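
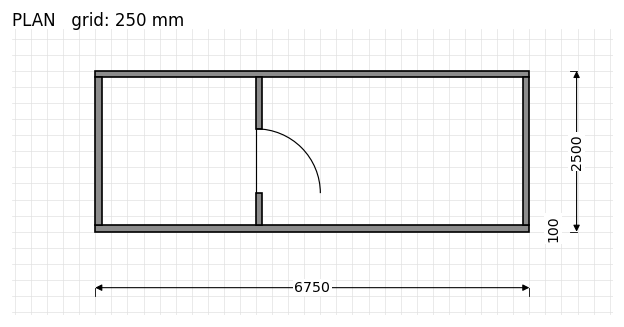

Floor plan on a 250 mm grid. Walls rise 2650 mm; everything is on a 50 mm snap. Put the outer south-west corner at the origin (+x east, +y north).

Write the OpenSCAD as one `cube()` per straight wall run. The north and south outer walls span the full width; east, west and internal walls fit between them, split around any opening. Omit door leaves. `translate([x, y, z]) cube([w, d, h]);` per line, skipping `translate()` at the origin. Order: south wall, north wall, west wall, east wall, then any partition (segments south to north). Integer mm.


cube([6750, 100, 2650]);
translate([0, 2400, 0]) cube([6750, 100, 2650]);
translate([0, 100, 0]) cube([100, 2300, 2650]);
translate([6650, 100, 0]) cube([100, 2300, 2650]);
translate([2500, 100, 0]) cube([100, 500, 2650]);
translate([2500, 1600, 0]) cube([100, 800, 2650]);


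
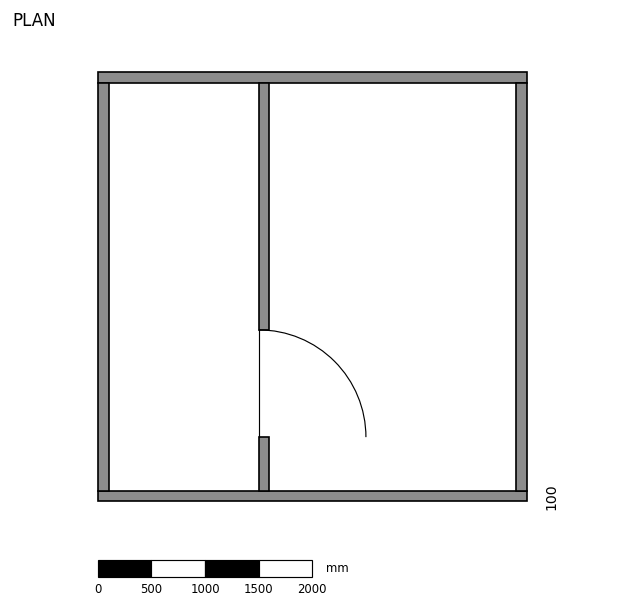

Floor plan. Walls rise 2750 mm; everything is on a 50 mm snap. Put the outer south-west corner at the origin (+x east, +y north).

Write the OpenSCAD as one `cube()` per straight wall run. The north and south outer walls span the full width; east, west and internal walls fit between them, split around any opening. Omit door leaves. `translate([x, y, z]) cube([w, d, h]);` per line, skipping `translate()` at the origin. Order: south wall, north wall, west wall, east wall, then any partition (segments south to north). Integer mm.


cube([4000, 100, 2750]);
translate([0, 3900, 0]) cube([4000, 100, 2750]);
translate([0, 100, 0]) cube([100, 3800, 2750]);
translate([3900, 100, 0]) cube([100, 3800, 2750]);
translate([1500, 100, 0]) cube([100, 500, 2750]);
translate([1500, 1600, 0]) cube([100, 2300, 2750]);


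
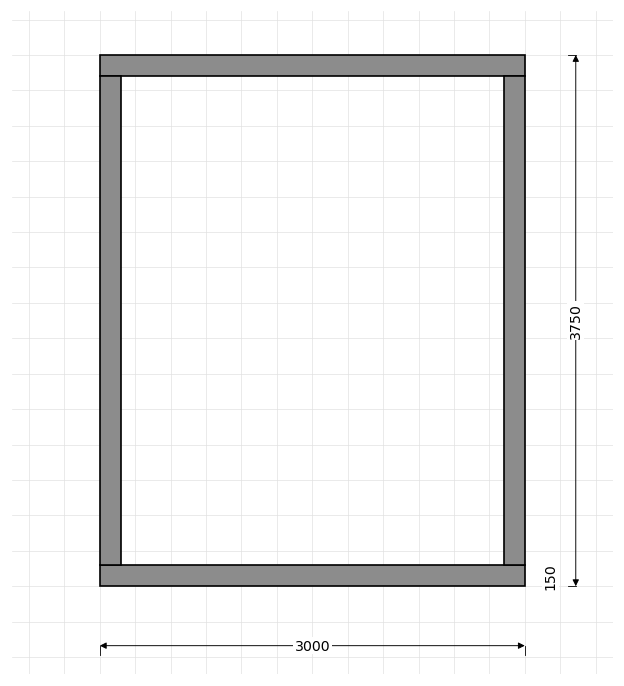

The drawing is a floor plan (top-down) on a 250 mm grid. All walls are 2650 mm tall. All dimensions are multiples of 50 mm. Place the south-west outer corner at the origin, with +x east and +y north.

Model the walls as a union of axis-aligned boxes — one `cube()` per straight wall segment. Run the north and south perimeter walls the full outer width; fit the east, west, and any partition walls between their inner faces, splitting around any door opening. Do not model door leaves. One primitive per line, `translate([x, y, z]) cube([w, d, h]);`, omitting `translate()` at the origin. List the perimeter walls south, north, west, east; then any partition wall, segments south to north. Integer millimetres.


cube([3000, 150, 2650]);
translate([0, 3600, 0]) cube([3000, 150, 2650]);
translate([0, 150, 0]) cube([150, 3450, 2650]);
translate([2850, 150, 0]) cube([150, 3450, 2650]);


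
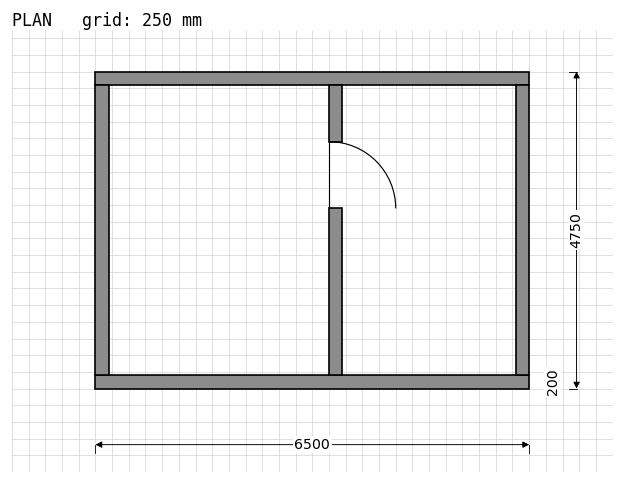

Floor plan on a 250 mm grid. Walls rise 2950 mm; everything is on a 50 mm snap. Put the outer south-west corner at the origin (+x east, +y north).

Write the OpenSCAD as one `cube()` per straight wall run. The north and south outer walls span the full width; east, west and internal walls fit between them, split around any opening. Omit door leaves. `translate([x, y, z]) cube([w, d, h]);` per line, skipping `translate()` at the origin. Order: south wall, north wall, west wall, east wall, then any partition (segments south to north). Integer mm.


cube([6500, 200, 2950]);
translate([0, 4550, 0]) cube([6500, 200, 2950]);
translate([0, 200, 0]) cube([200, 4350, 2950]);
translate([6300, 200, 0]) cube([200, 4350, 2950]);
translate([3500, 200, 0]) cube([200, 2500, 2950]);
translate([3500, 3700, 0]) cube([200, 850, 2950]);


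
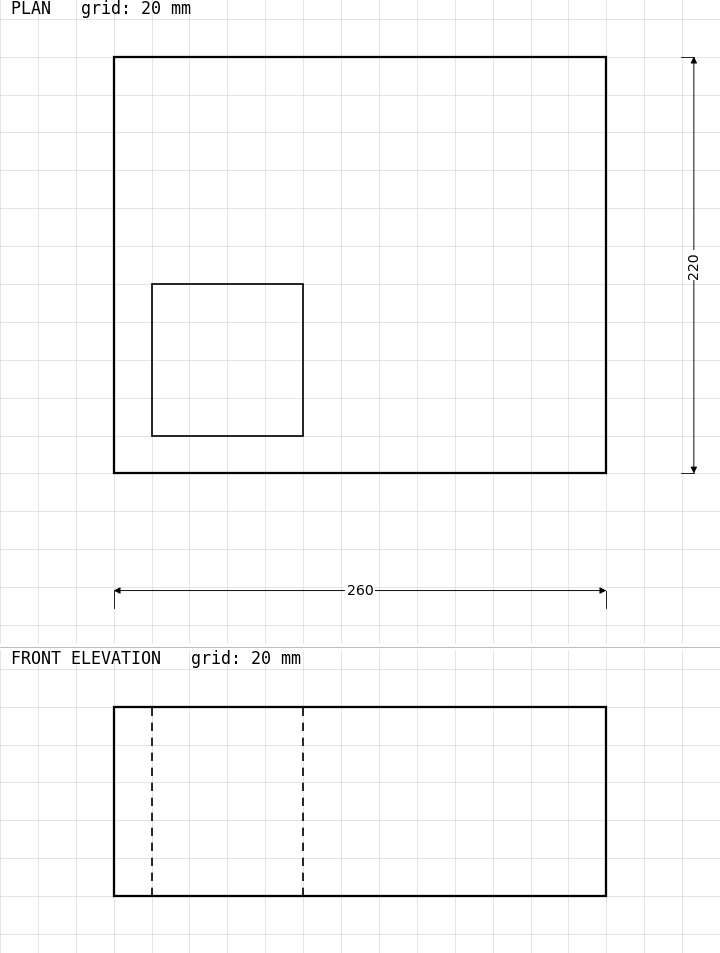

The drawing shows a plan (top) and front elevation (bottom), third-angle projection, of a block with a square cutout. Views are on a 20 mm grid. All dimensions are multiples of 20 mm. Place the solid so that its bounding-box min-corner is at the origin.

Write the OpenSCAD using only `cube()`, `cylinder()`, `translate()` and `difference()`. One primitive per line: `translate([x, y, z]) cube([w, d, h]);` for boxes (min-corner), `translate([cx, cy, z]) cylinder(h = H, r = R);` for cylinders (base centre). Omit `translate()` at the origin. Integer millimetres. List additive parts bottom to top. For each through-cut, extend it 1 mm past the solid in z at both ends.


difference() {
  cube([260, 220, 100]);
  translate([20, 20, -1]) cube([80, 80, 102]);
}


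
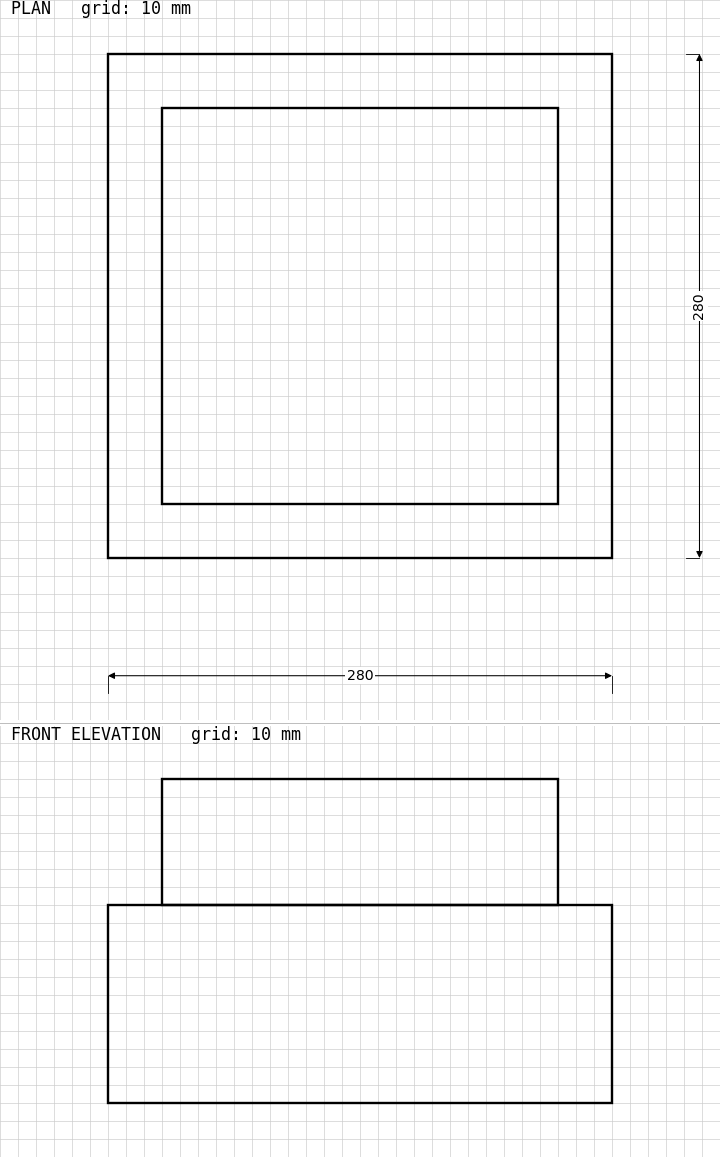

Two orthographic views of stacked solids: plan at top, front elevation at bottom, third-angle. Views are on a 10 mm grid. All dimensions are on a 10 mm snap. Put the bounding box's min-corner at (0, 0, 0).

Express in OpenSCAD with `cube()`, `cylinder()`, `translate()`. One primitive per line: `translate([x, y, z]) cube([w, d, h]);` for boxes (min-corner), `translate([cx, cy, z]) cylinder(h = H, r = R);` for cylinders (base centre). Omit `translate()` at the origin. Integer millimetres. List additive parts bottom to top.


cube([280, 280, 110]);
translate([30, 30, 110]) cube([220, 220, 70]);


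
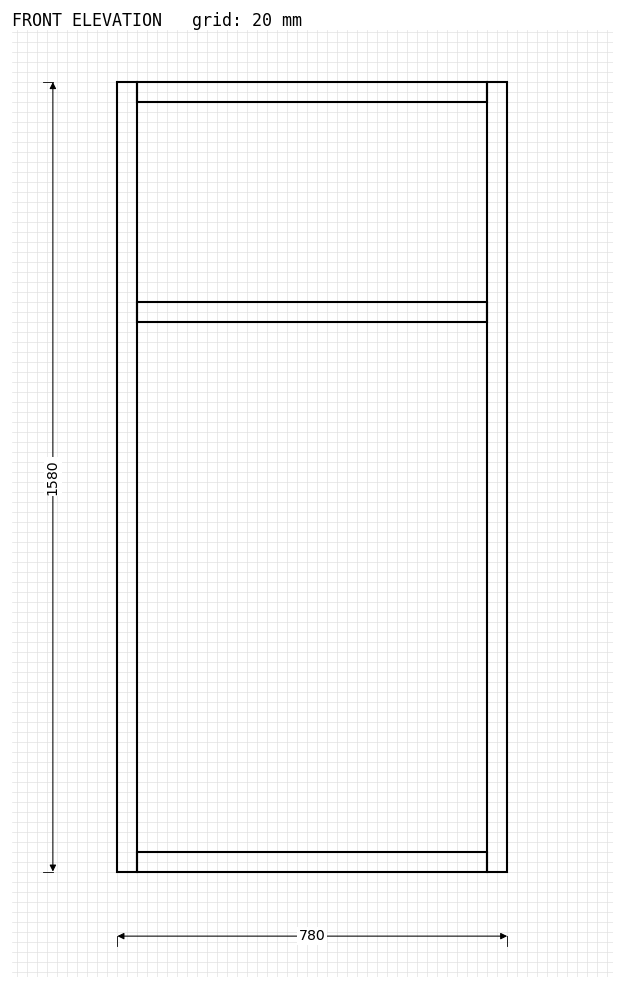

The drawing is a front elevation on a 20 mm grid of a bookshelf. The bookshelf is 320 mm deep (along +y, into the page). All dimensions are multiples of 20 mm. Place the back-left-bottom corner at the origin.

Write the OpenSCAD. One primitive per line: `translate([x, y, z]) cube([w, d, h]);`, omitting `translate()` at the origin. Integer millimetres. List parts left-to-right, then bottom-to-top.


cube([40, 320, 1580]);
translate([40, 0, 0]) cube([700, 320, 40]);
translate([40, 0, 1100]) cube([700, 320, 40]);
translate([40, 0, 1540]) cube([700, 320, 40]);
translate([740, 0, 0]) cube([40, 320, 1580]);


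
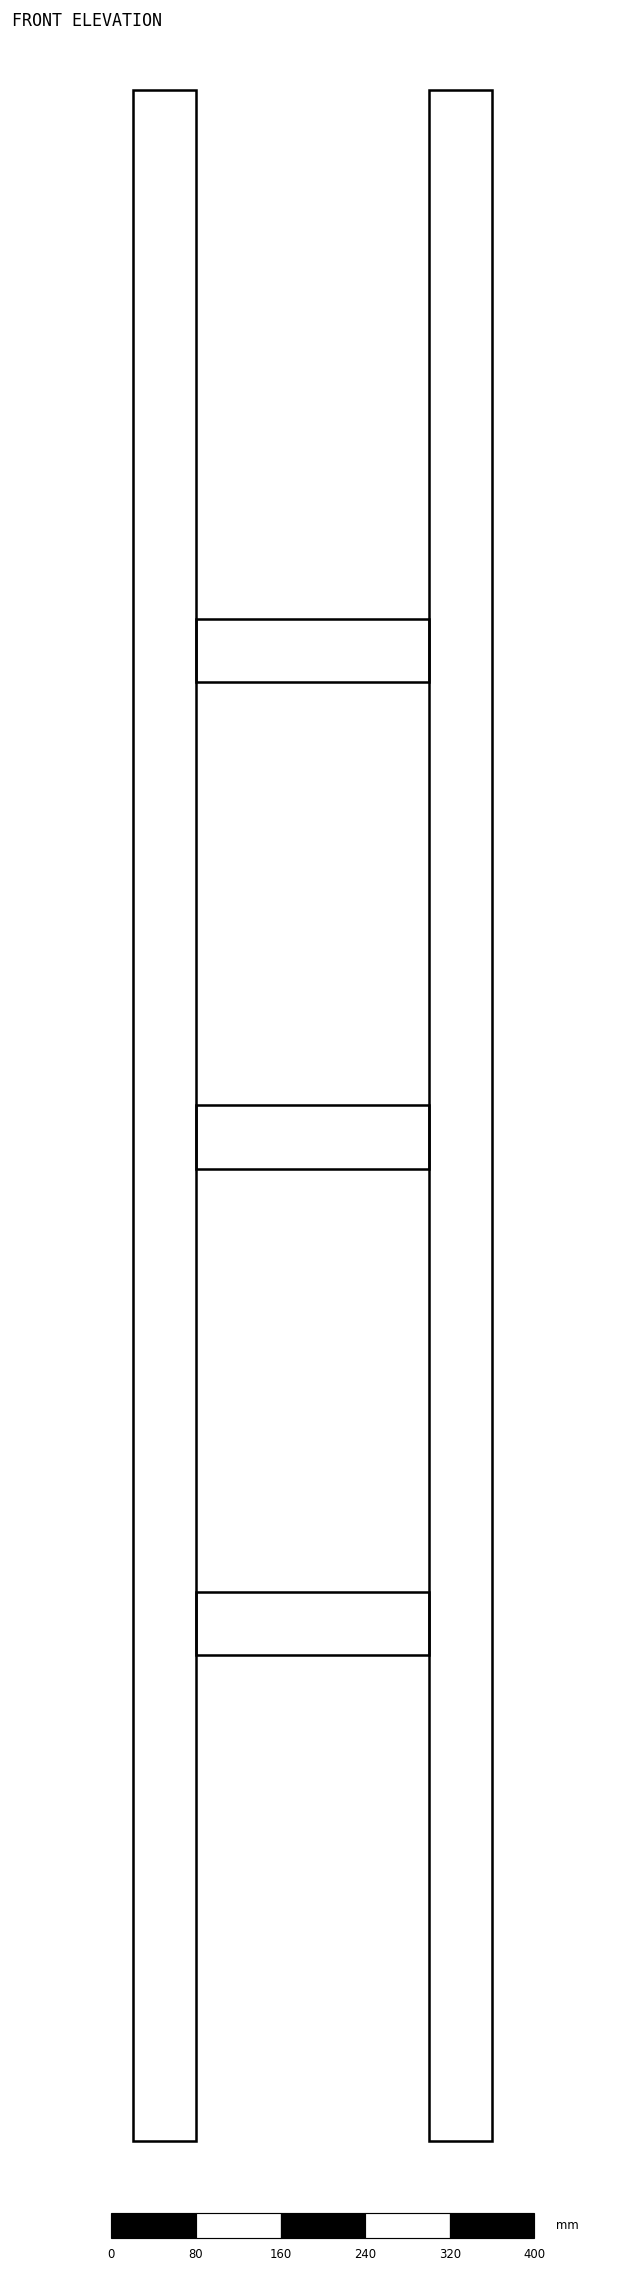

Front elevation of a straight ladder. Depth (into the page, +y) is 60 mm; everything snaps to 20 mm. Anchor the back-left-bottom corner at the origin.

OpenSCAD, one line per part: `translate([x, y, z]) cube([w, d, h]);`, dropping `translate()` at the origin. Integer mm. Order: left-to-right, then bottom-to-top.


cube([60, 60, 1940]);
translate([60, 0, 460]) cube([220, 60, 60]);
translate([60, 0, 920]) cube([220, 60, 60]);
translate([60, 0, 1380]) cube([220, 60, 60]);
translate([280, 0, 0]) cube([60, 60, 1940]);


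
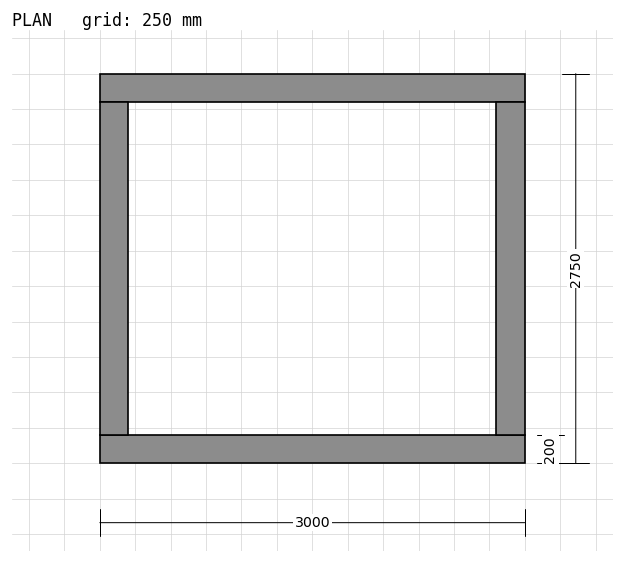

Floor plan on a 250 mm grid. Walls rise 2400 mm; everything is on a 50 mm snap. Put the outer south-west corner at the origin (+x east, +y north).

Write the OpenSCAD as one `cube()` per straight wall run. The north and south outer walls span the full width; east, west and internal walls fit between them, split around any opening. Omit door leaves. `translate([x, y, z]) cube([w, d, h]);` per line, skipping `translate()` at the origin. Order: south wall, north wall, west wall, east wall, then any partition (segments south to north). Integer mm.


cube([3000, 200, 2400]);
translate([0, 2550, 0]) cube([3000, 200, 2400]);
translate([0, 200, 0]) cube([200, 2350, 2400]);
translate([2800, 200, 0]) cube([200, 2350, 2400]);


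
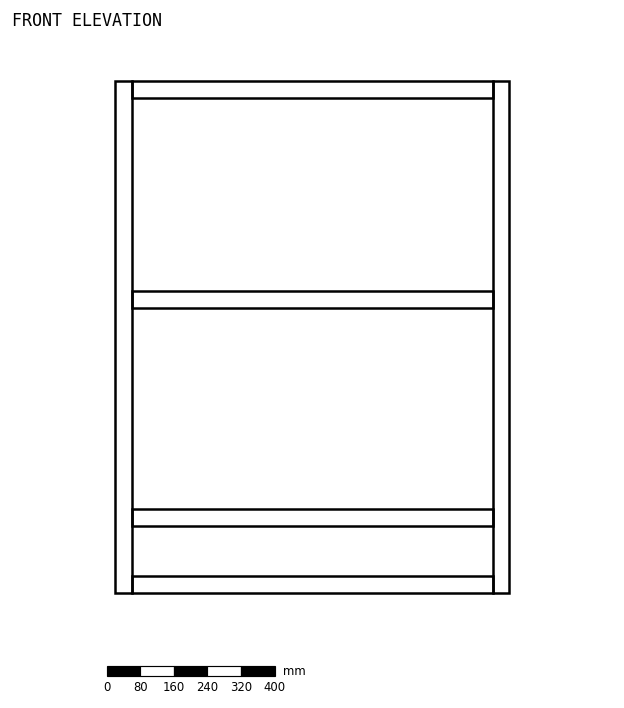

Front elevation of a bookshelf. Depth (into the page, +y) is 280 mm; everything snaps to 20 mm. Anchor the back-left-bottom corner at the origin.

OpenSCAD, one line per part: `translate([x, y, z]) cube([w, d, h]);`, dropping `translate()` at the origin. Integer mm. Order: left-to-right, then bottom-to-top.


cube([40, 280, 1220]);
translate([40, 0, 0]) cube([860, 280, 40]);
translate([40, 0, 160]) cube([860, 280, 40]);
translate([40, 0, 680]) cube([860, 280, 40]);
translate([40, 0, 1180]) cube([860, 280, 40]);
translate([900, 0, 0]) cube([40, 280, 1220]);


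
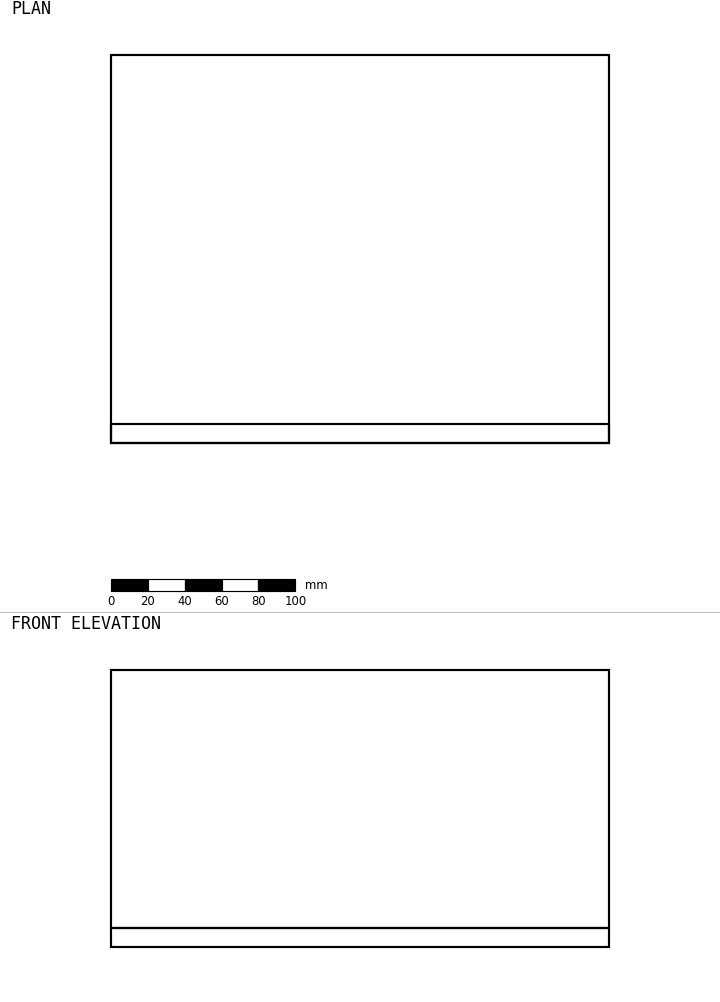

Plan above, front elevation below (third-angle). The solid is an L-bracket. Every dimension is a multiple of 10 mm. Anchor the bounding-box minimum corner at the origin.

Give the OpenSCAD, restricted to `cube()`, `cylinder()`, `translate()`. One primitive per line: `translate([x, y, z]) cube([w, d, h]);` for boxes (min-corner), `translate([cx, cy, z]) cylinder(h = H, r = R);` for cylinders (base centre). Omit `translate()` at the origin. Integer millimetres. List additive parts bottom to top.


cube([270, 210, 10]);
translate([0, 0, 10]) cube([270, 10, 140]);


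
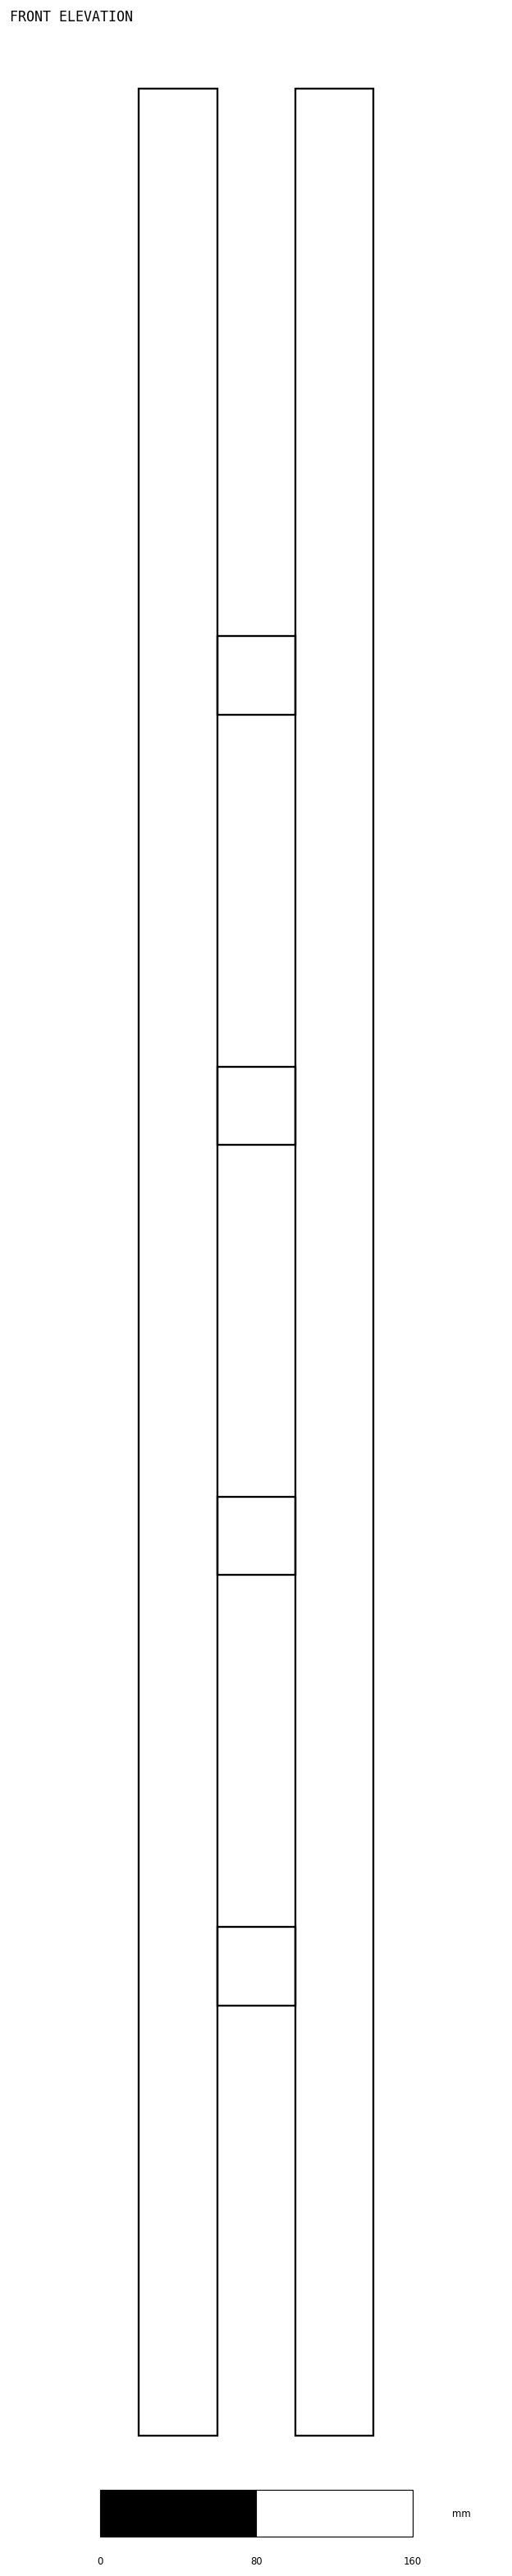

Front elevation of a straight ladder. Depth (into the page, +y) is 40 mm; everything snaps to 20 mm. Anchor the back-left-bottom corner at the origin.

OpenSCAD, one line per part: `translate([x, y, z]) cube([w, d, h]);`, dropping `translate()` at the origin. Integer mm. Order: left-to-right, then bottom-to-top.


cube([40, 40, 1200]);
translate([40, 0, 220]) cube([40, 40, 40]);
translate([40, 0, 440]) cube([40, 40, 40]);
translate([40, 0, 660]) cube([40, 40, 40]);
translate([40, 0, 880]) cube([40, 40, 40]);
translate([80, 0, 0]) cube([40, 40, 1200]);


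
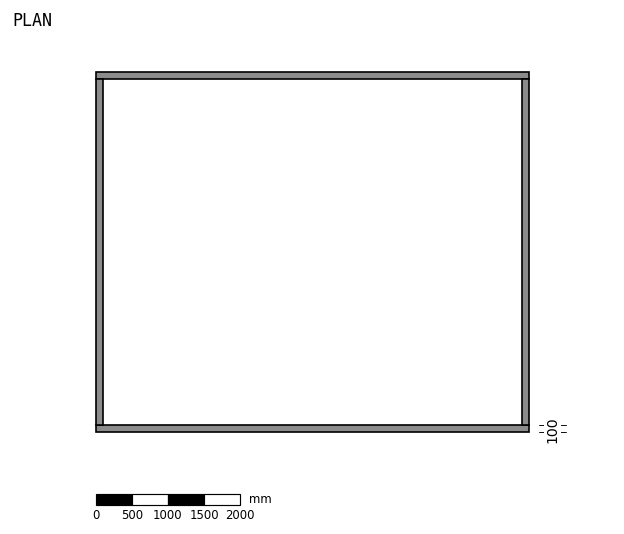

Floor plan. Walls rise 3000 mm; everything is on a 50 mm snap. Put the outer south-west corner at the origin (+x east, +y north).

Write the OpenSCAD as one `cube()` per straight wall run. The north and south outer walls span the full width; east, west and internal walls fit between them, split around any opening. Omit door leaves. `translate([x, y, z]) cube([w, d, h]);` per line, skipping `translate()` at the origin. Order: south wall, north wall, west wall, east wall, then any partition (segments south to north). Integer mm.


cube([6000, 100, 3000]);
translate([0, 4900, 0]) cube([6000, 100, 3000]);
translate([0, 100, 0]) cube([100, 4800, 3000]);
translate([5900, 100, 0]) cube([100, 4800, 3000]);


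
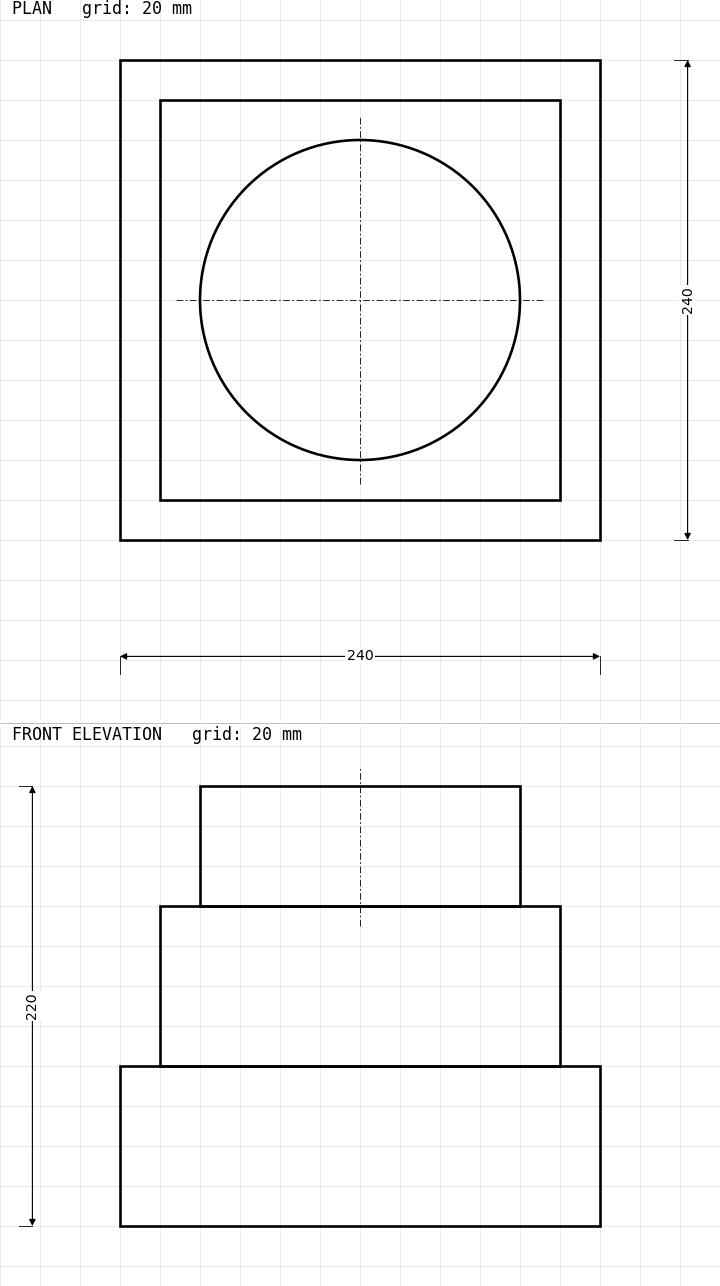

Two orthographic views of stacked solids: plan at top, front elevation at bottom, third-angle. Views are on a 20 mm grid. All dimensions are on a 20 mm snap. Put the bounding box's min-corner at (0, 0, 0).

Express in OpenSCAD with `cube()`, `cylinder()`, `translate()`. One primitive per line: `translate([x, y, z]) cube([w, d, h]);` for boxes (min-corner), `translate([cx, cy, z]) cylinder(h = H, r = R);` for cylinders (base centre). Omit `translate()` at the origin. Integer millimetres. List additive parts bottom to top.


cube([240, 240, 80]);
translate([20, 20, 80]) cube([200, 200, 80]);
translate([120, 120, 160]) cylinder(h = 60, r = 80);


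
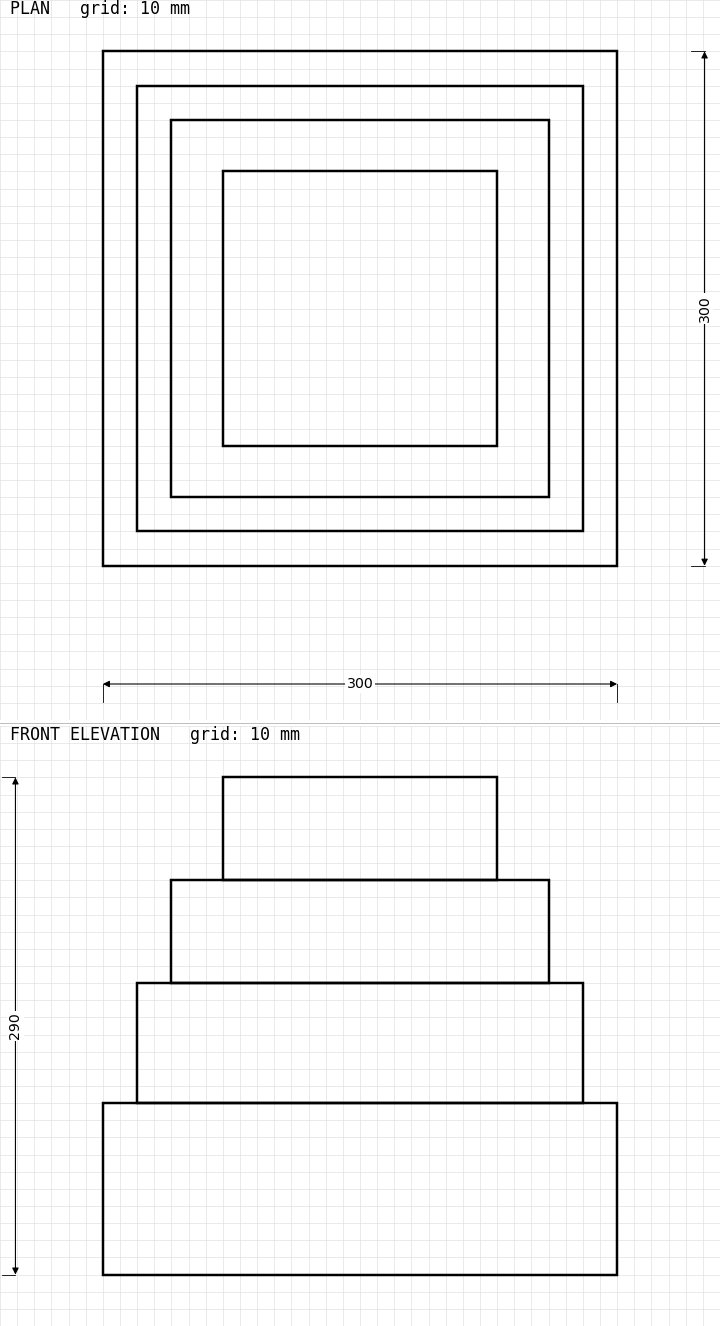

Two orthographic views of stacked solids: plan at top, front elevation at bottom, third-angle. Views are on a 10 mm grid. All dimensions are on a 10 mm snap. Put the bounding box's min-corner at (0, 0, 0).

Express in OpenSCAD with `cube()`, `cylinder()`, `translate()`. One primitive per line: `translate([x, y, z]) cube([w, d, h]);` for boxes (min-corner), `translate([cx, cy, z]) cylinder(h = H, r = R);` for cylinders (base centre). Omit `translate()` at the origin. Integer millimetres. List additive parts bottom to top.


cube([300, 300, 100]);
translate([20, 20, 100]) cube([260, 260, 70]);
translate([40, 40, 170]) cube([220, 220, 60]);
translate([70, 70, 230]) cube([160, 160, 60]);


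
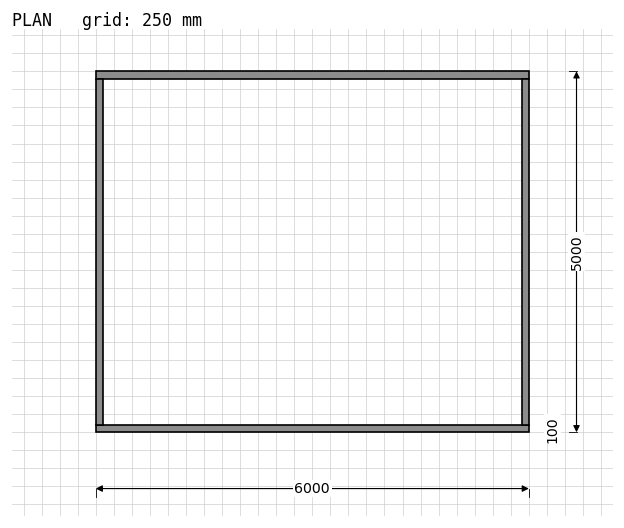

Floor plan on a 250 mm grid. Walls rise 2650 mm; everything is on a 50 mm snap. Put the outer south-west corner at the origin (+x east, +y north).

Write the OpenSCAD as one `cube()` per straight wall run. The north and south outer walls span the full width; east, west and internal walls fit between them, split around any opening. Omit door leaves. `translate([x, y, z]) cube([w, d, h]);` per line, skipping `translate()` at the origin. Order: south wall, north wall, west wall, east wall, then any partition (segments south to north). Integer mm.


cube([6000, 100, 2650]);
translate([0, 4900, 0]) cube([6000, 100, 2650]);
translate([0, 100, 0]) cube([100, 4800, 2650]);
translate([5900, 100, 0]) cube([100, 4800, 2650]);


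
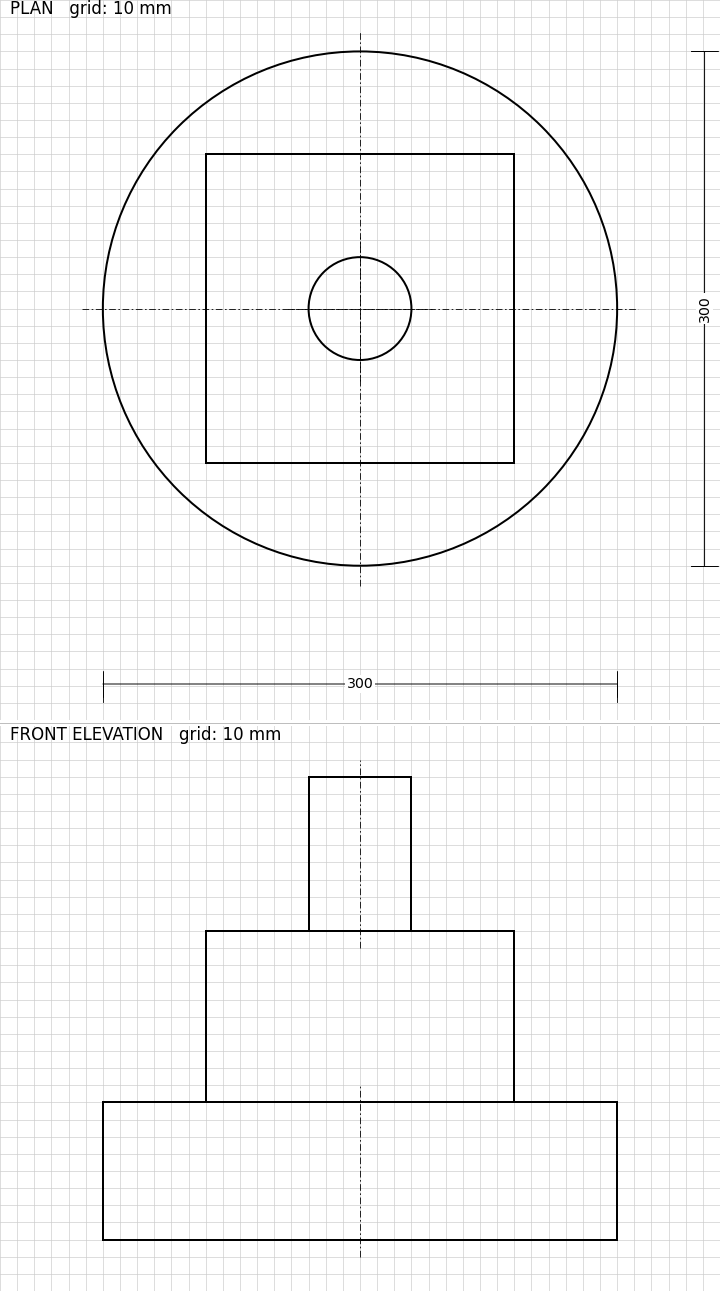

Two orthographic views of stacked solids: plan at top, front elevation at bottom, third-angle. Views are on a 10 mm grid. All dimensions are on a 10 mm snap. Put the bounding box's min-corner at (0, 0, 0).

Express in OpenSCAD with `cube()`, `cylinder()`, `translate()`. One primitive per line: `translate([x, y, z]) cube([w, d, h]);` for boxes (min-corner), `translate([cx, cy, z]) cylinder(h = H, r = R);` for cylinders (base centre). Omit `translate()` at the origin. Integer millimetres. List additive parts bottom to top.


translate([150, 150, 0]) cylinder(h = 80, r = 150);
translate([60, 60, 80]) cube([180, 180, 100]);
translate([150, 150, 180]) cylinder(h = 90, r = 30);


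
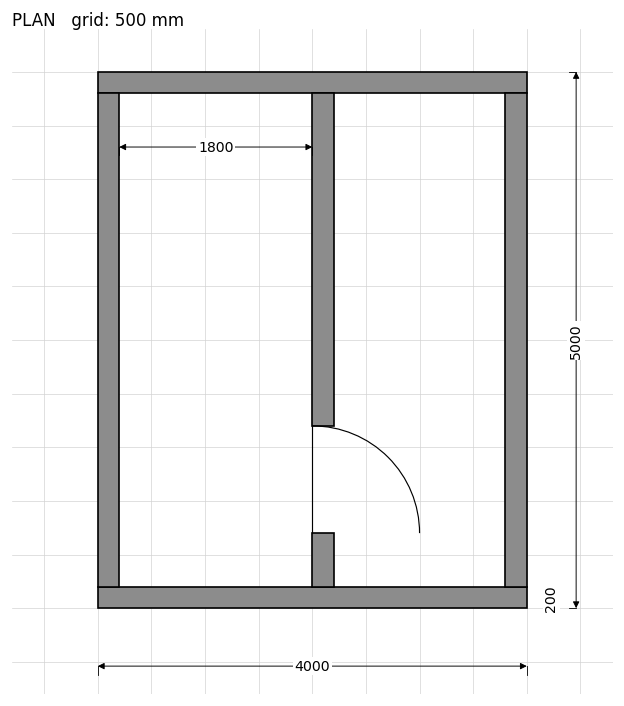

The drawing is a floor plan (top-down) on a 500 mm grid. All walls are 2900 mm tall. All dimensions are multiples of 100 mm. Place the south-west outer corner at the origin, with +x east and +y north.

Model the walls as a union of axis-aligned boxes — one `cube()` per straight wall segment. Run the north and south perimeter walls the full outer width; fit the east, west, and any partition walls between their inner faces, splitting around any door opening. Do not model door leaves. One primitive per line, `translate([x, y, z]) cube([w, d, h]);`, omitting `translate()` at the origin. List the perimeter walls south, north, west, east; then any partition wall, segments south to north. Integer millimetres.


cube([4000, 200, 2900]);
translate([0, 4800, 0]) cube([4000, 200, 2900]);
translate([0, 200, 0]) cube([200, 4600, 2900]);
translate([3800, 200, 0]) cube([200, 4600, 2900]);
translate([2000, 200, 0]) cube([200, 500, 2900]);
translate([2000, 1700, 0]) cube([200, 3100, 2900]);


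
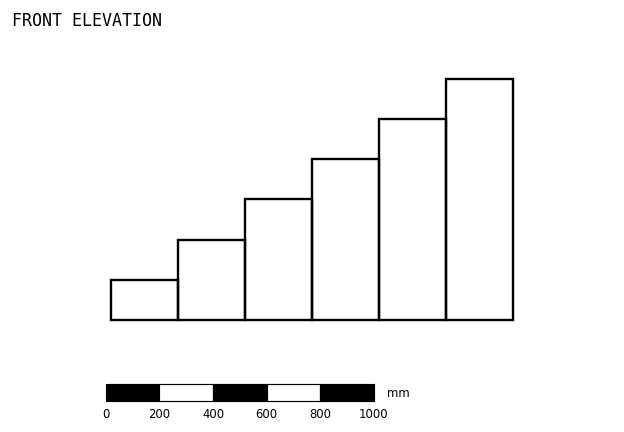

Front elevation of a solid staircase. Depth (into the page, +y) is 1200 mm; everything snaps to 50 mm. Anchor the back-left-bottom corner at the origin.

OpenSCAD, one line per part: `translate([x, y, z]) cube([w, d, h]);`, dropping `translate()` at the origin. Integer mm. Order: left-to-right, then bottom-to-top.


cube([250, 1200, 150]);
translate([250, 0, 0]) cube([250, 1200, 300]);
translate([500, 0, 0]) cube([250, 1200, 450]);
translate([750, 0, 0]) cube([250, 1200, 600]);
translate([1000, 0, 0]) cube([250, 1200, 750]);
translate([1250, 0, 0]) cube([250, 1200, 900]);


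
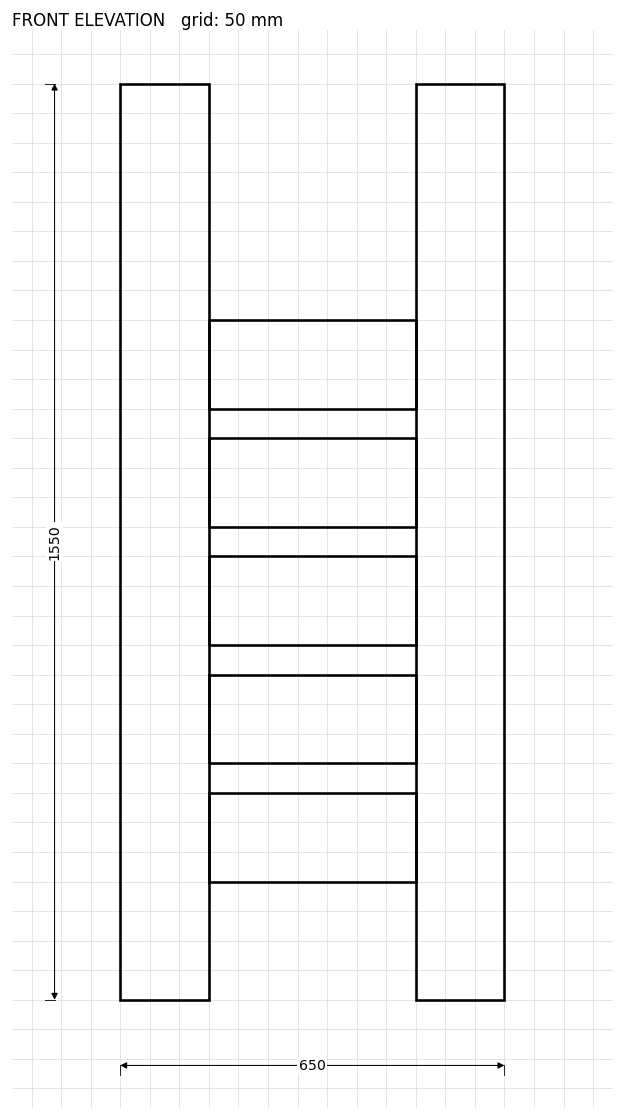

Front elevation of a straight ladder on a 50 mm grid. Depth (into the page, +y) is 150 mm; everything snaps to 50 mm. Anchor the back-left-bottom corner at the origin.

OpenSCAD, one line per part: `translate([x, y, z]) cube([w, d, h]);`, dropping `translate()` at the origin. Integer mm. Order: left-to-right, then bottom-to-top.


cube([150, 150, 1550]);
translate([150, 0, 200]) cube([350, 150, 150]);
translate([150, 0, 400]) cube([350, 150, 150]);
translate([150, 0, 600]) cube([350, 150, 150]);
translate([150, 0, 800]) cube([350, 150, 150]);
translate([150, 0, 1000]) cube([350, 150, 150]);
translate([500, 0, 0]) cube([150, 150, 1550]);


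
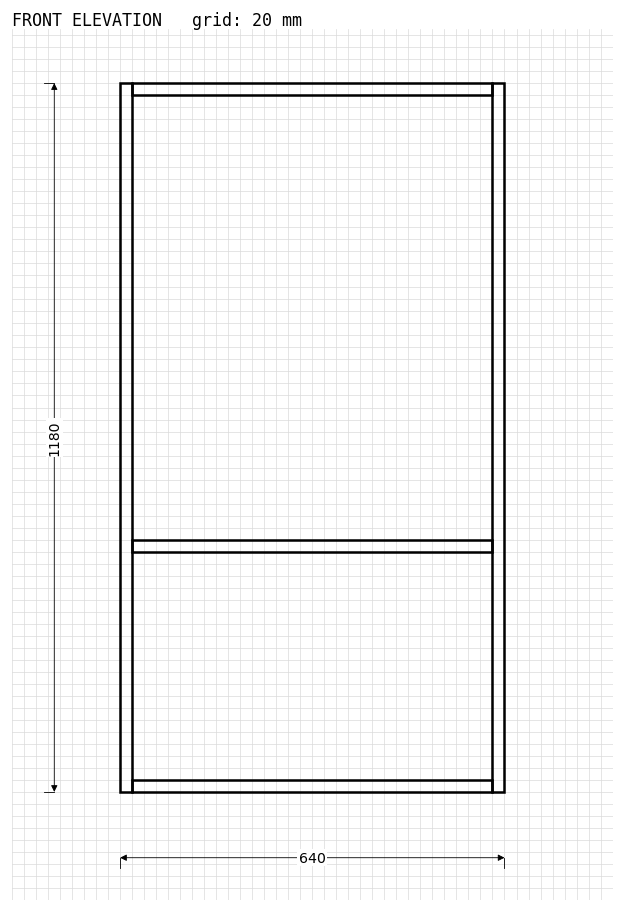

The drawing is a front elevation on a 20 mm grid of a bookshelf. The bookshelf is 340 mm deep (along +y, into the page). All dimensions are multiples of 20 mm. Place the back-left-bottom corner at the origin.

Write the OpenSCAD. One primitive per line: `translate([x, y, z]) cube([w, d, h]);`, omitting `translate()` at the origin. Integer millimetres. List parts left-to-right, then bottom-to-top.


cube([20, 340, 1180]);
translate([20, 0, 0]) cube([600, 340, 20]);
translate([20, 0, 400]) cube([600, 340, 20]);
translate([20, 0, 1160]) cube([600, 340, 20]);
translate([620, 0, 0]) cube([20, 340, 1180]);


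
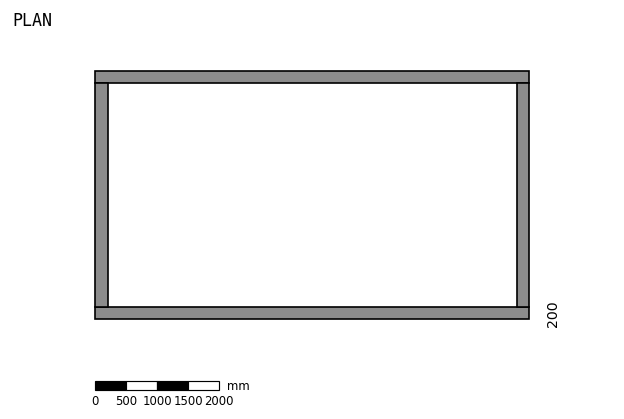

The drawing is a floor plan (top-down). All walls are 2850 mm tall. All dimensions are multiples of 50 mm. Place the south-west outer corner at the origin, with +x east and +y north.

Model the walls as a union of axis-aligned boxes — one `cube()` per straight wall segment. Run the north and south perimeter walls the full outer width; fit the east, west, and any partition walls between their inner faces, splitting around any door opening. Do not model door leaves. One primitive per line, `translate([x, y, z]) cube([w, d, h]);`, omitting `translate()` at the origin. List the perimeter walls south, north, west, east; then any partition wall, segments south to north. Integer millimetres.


cube([7000, 200, 2850]);
translate([0, 3800, 0]) cube([7000, 200, 2850]);
translate([0, 200, 0]) cube([200, 3600, 2850]);
translate([6800, 200, 0]) cube([200, 3600, 2850]);


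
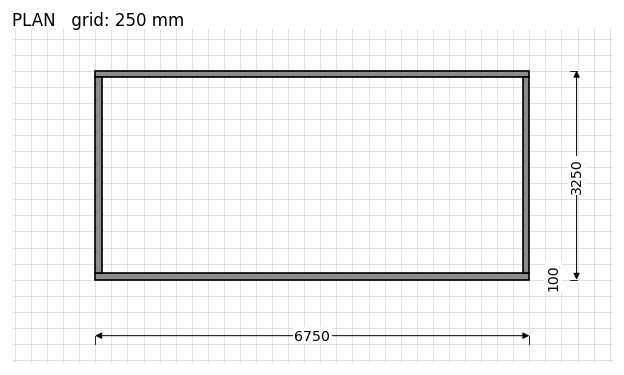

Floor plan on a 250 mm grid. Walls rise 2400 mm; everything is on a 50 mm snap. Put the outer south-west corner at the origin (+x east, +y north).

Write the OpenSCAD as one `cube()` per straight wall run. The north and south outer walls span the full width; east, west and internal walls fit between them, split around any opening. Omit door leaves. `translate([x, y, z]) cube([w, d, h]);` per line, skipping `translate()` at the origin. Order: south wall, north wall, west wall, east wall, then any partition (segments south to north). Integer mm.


cube([6750, 100, 2400]);
translate([0, 3150, 0]) cube([6750, 100, 2400]);
translate([0, 100, 0]) cube([100, 3050, 2400]);
translate([6650, 100, 0]) cube([100, 3050, 2400]);


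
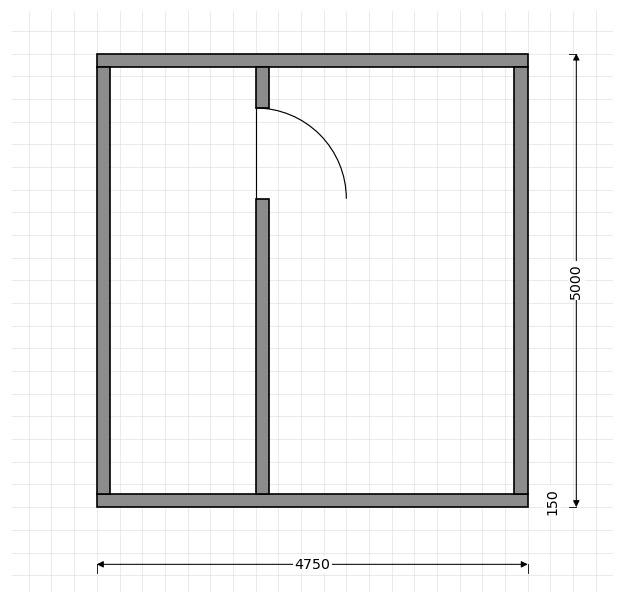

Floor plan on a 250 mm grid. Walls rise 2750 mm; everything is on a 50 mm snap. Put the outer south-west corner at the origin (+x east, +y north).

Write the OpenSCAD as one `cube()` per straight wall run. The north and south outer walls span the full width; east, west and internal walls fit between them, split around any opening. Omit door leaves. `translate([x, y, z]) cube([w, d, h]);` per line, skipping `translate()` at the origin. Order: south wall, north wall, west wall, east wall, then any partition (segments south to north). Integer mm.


cube([4750, 150, 2750]);
translate([0, 4850, 0]) cube([4750, 150, 2750]);
translate([0, 150, 0]) cube([150, 4700, 2750]);
translate([4600, 150, 0]) cube([150, 4700, 2750]);
translate([1750, 150, 0]) cube([150, 3250, 2750]);
translate([1750, 4400, 0]) cube([150, 450, 2750]);


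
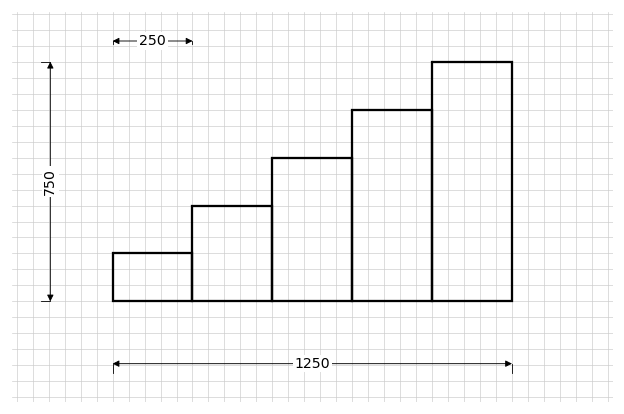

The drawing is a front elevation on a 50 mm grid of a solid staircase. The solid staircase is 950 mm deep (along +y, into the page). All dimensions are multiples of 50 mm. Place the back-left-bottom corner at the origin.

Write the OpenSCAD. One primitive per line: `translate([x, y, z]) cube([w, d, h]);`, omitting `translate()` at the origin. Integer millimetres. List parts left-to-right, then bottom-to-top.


cube([250, 950, 150]);
translate([250, 0, 0]) cube([250, 950, 300]);
translate([500, 0, 0]) cube([250, 950, 450]);
translate([750, 0, 0]) cube([250, 950, 600]);
translate([1000, 0, 0]) cube([250, 950, 750]);


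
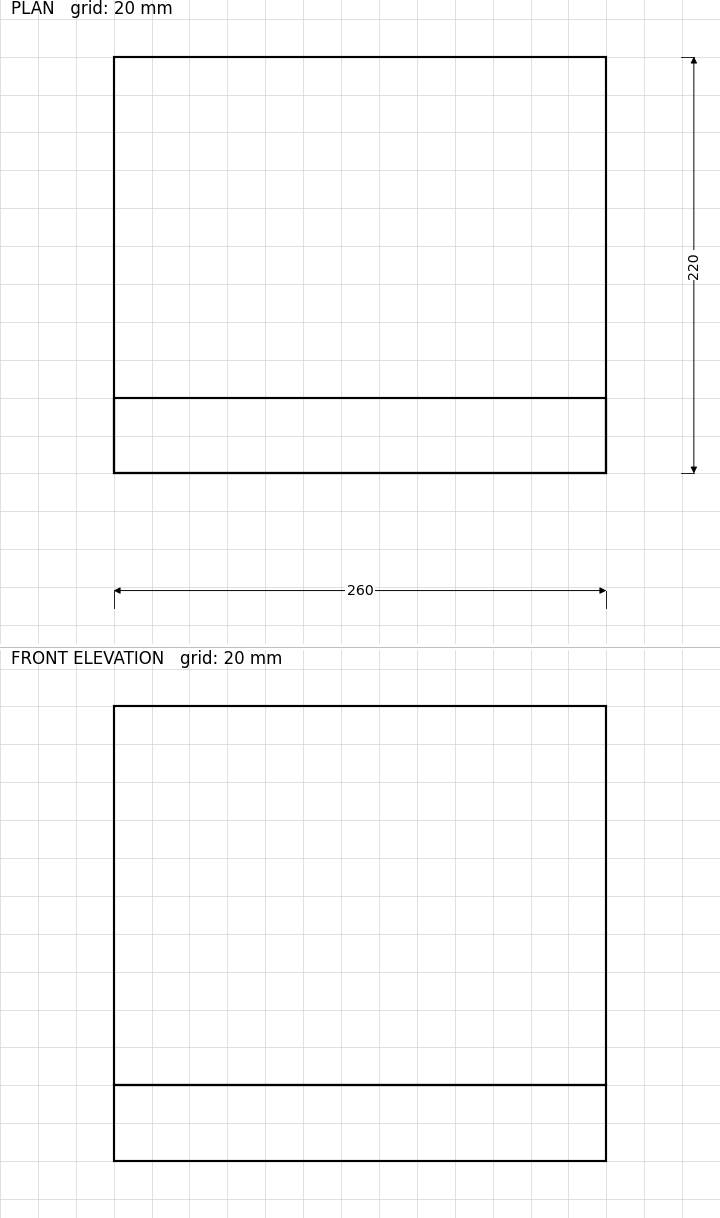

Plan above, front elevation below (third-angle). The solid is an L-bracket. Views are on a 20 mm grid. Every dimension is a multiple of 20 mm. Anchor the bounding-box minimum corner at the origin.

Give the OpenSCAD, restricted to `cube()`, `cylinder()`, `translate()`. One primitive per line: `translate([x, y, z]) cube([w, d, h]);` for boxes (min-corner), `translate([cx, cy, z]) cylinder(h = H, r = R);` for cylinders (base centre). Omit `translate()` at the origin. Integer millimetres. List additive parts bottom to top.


cube([260, 220, 40]);
translate([0, 0, 40]) cube([260, 40, 200]);


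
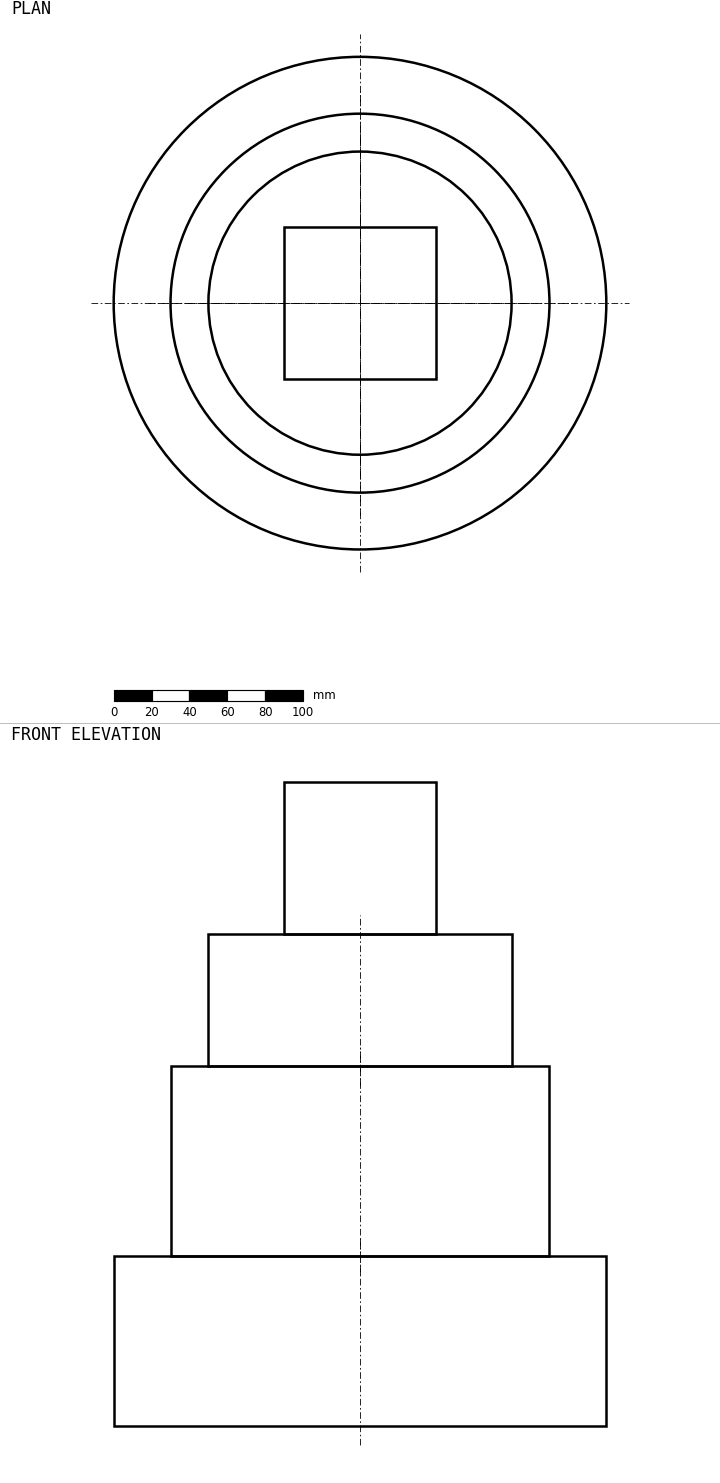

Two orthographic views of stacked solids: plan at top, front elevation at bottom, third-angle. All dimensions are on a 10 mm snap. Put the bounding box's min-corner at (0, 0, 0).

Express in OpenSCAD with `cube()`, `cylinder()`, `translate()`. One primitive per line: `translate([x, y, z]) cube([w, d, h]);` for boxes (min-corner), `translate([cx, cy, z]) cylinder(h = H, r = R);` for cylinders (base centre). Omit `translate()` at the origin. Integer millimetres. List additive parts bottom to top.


translate([130, 130, 0]) cylinder(h = 90, r = 130);
translate([130, 130, 90]) cylinder(h = 100, r = 100);
translate([130, 130, 190]) cylinder(h = 70, r = 80);
translate([90, 90, 260]) cube([80, 80, 80]);


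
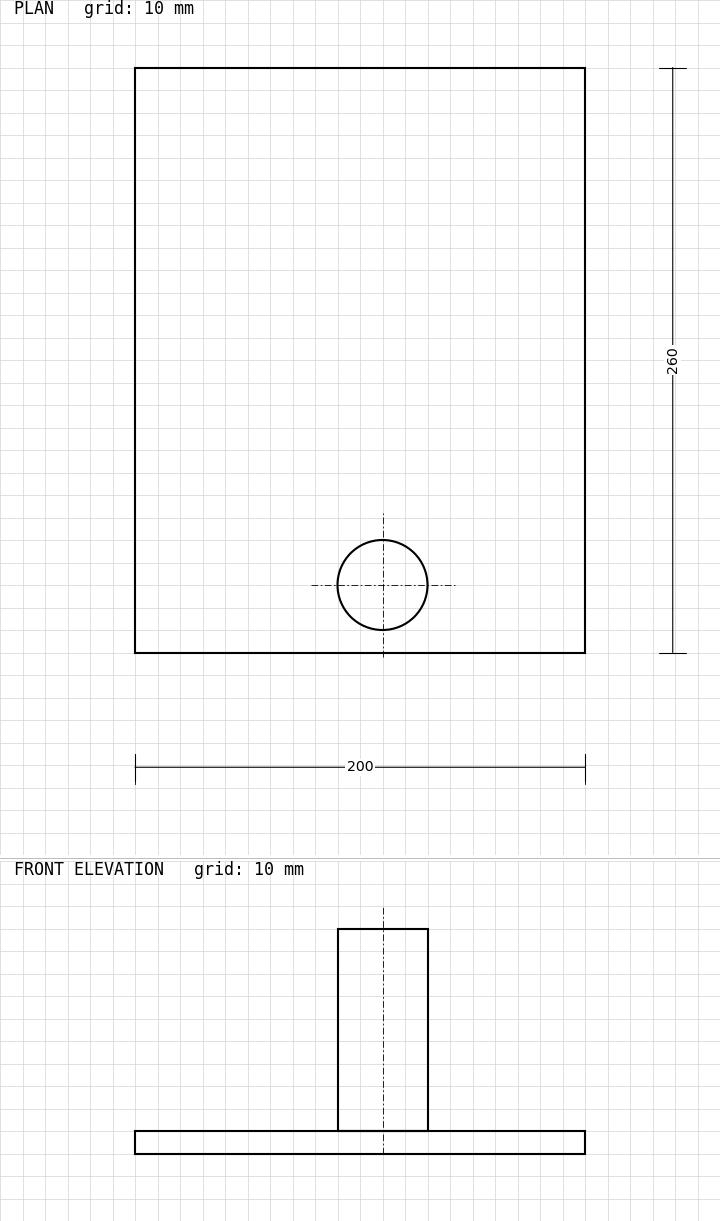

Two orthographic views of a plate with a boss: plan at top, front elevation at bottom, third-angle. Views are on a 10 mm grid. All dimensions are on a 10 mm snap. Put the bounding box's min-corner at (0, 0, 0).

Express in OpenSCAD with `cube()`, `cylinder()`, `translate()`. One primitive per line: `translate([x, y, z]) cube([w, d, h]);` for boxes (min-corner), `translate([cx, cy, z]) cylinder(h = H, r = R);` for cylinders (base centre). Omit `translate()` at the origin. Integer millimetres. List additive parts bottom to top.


cube([200, 260, 10]);
translate([110, 30, 10]) cylinder(h = 90, r = 20);


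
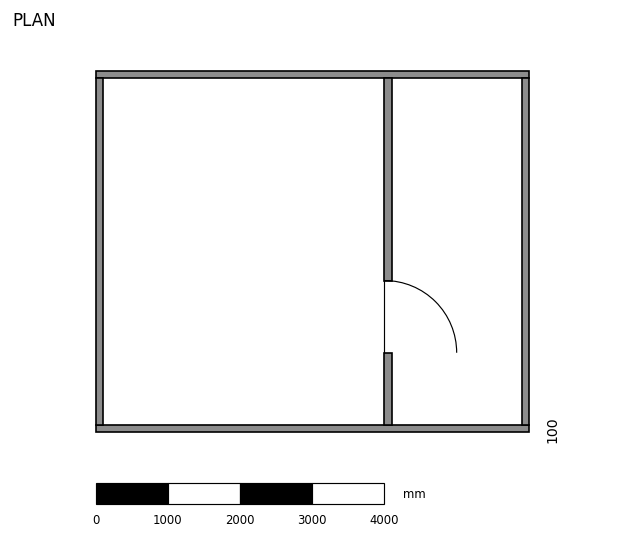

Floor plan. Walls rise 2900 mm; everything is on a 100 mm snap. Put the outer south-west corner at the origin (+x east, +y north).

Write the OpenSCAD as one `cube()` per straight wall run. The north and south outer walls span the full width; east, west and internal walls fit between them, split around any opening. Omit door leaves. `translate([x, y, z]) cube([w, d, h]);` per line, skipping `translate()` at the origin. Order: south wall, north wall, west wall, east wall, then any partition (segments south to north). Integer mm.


cube([6000, 100, 2900]);
translate([0, 4900, 0]) cube([6000, 100, 2900]);
translate([0, 100, 0]) cube([100, 4800, 2900]);
translate([5900, 100, 0]) cube([100, 4800, 2900]);
translate([4000, 100, 0]) cube([100, 1000, 2900]);
translate([4000, 2100, 0]) cube([100, 2800, 2900]);


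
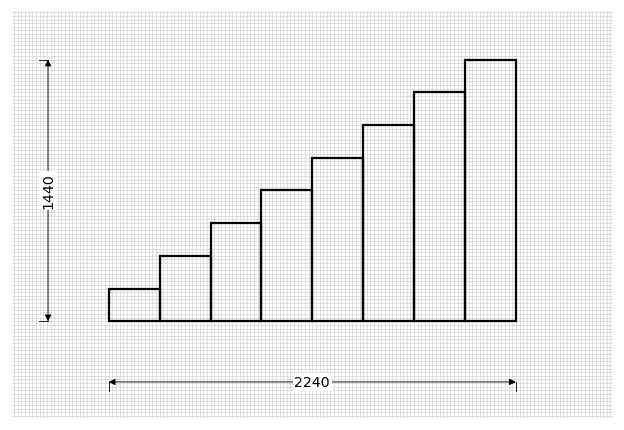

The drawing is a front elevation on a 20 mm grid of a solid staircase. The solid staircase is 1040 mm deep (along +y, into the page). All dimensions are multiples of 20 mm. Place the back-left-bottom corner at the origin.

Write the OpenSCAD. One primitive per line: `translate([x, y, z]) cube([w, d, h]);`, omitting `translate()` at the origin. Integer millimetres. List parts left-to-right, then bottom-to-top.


cube([280, 1040, 180]);
translate([280, 0, 0]) cube([280, 1040, 360]);
translate([560, 0, 0]) cube([280, 1040, 540]);
translate([840, 0, 0]) cube([280, 1040, 720]);
translate([1120, 0, 0]) cube([280, 1040, 900]);
translate([1400, 0, 0]) cube([280, 1040, 1080]);
translate([1680, 0, 0]) cube([280, 1040, 1260]);
translate([1960, 0, 0]) cube([280, 1040, 1440]);


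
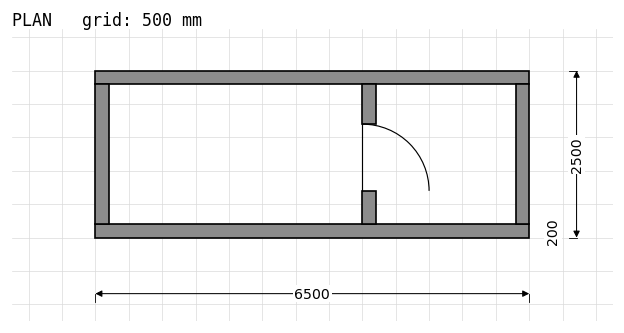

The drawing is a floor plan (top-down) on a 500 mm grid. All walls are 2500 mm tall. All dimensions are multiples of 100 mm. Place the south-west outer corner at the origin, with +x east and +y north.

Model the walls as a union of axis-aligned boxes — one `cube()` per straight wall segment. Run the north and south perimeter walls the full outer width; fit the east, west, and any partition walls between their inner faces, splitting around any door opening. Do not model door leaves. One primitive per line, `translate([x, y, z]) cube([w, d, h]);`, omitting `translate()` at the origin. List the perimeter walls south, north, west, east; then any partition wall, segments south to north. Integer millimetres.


cube([6500, 200, 2500]);
translate([0, 2300, 0]) cube([6500, 200, 2500]);
translate([0, 200, 0]) cube([200, 2100, 2500]);
translate([6300, 200, 0]) cube([200, 2100, 2500]);
translate([4000, 200, 0]) cube([200, 500, 2500]);
translate([4000, 1700, 0]) cube([200, 600, 2500]);


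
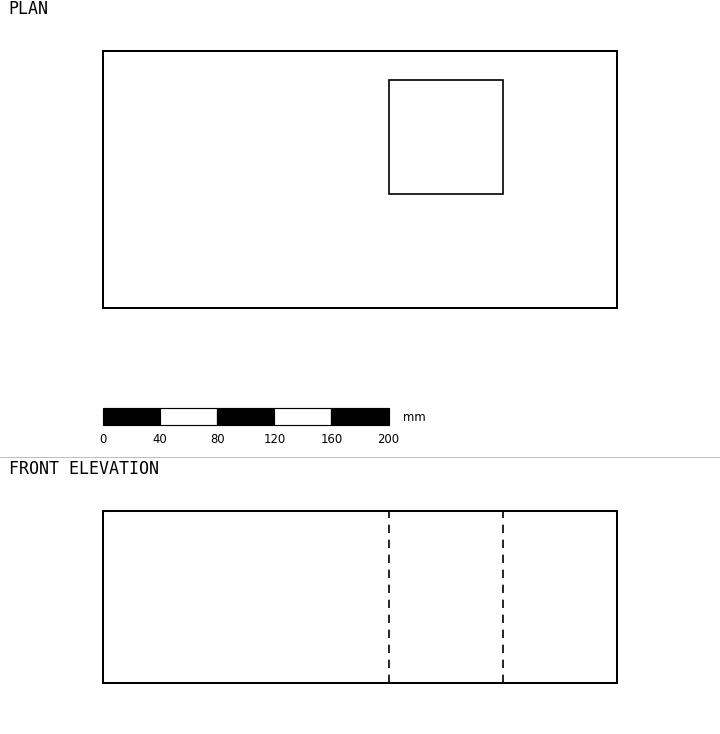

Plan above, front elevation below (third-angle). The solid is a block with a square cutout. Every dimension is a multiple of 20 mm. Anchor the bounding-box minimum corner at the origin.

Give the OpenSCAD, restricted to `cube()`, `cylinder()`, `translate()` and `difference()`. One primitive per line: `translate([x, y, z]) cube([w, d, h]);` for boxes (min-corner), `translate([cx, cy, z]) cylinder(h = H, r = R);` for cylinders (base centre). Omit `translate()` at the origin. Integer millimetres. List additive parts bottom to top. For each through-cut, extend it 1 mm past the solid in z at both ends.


difference() {
  cube([360, 180, 120]);
  translate([200, 80, -1]) cube([80, 80, 122]);
}


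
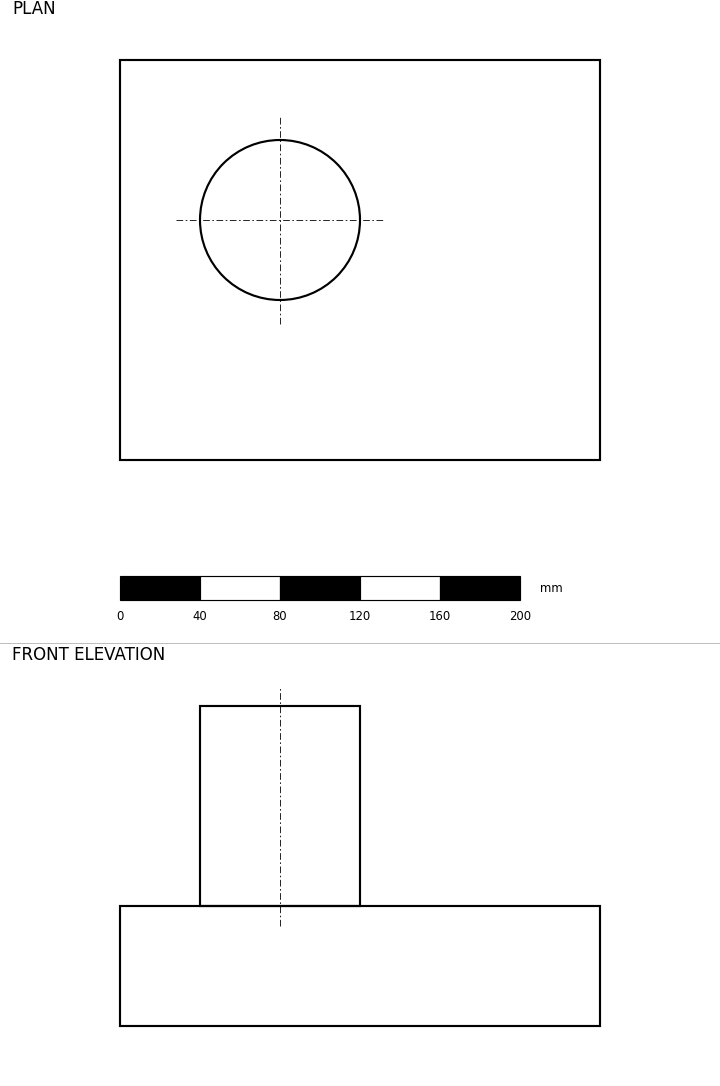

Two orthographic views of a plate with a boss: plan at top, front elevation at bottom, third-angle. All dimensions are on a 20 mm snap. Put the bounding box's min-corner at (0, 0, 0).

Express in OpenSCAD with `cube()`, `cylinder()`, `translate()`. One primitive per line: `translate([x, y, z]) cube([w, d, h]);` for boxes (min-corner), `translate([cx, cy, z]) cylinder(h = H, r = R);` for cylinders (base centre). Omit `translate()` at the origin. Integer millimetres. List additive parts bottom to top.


cube([240, 200, 60]);
translate([80, 120, 60]) cylinder(h = 100, r = 40);


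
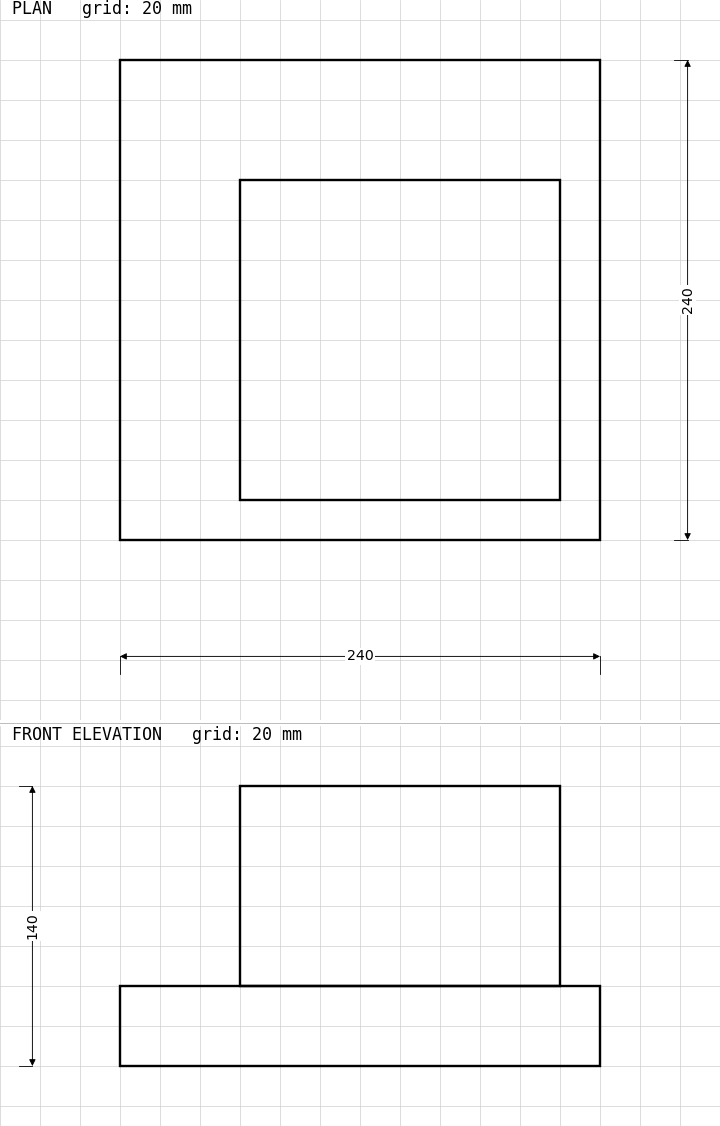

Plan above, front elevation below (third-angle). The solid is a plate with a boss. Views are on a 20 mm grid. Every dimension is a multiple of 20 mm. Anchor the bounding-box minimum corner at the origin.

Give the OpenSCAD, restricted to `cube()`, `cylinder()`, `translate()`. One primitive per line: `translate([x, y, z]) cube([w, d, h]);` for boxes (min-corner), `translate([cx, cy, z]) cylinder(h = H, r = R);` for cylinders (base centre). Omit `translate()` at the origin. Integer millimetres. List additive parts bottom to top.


cube([240, 240, 40]);
translate([60, 20, 40]) cube([160, 160, 100]);


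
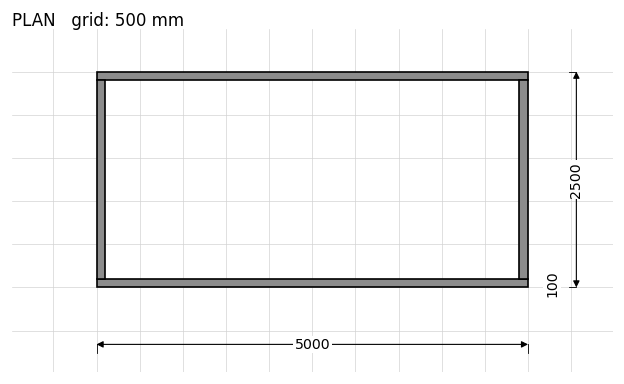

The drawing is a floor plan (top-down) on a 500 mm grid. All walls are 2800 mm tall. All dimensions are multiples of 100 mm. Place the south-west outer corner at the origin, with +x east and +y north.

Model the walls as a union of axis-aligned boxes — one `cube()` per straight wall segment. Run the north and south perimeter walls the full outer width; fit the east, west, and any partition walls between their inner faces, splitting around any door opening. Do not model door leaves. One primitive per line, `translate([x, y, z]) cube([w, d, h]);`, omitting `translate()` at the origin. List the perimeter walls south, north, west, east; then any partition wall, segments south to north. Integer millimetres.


cube([5000, 100, 2800]);
translate([0, 2400, 0]) cube([5000, 100, 2800]);
translate([0, 100, 0]) cube([100, 2300, 2800]);
translate([4900, 100, 0]) cube([100, 2300, 2800]);


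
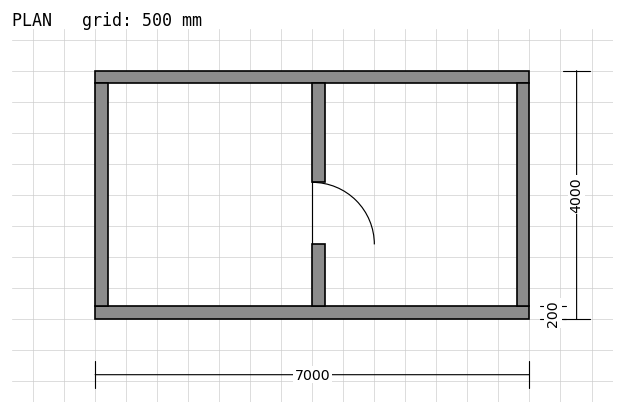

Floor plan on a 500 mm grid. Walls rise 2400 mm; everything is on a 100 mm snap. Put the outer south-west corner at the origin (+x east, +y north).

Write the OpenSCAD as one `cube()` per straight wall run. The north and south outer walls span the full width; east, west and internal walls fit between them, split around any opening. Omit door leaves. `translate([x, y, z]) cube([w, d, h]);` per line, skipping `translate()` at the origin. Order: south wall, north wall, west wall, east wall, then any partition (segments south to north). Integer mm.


cube([7000, 200, 2400]);
translate([0, 3800, 0]) cube([7000, 200, 2400]);
translate([0, 200, 0]) cube([200, 3600, 2400]);
translate([6800, 200, 0]) cube([200, 3600, 2400]);
translate([3500, 200, 0]) cube([200, 1000, 2400]);
translate([3500, 2200, 0]) cube([200, 1600, 2400]);


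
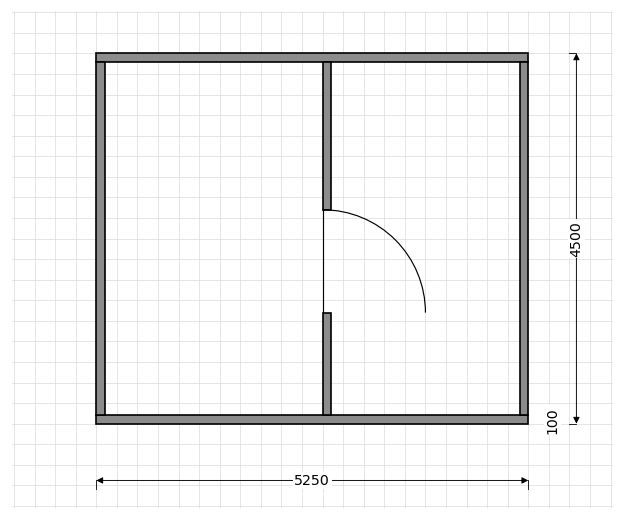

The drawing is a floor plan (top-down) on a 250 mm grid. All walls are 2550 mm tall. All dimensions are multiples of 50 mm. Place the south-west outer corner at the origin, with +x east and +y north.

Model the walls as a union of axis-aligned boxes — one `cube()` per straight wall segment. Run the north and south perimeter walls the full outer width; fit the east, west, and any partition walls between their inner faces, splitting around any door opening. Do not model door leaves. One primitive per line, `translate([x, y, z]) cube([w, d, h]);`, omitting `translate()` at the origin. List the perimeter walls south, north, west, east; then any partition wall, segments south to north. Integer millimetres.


cube([5250, 100, 2550]);
translate([0, 4400, 0]) cube([5250, 100, 2550]);
translate([0, 100, 0]) cube([100, 4300, 2550]);
translate([5150, 100, 0]) cube([100, 4300, 2550]);
translate([2750, 100, 0]) cube([100, 1250, 2550]);
translate([2750, 2600, 0]) cube([100, 1800, 2550]);


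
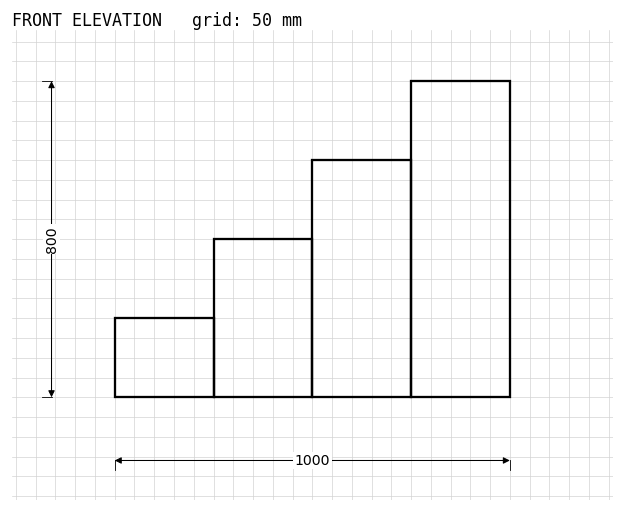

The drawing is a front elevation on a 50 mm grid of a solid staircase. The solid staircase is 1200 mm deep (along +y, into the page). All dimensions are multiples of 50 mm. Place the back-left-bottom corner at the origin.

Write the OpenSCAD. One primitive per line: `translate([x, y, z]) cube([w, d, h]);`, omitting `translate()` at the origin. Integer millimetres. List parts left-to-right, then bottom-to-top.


cube([250, 1200, 200]);
translate([250, 0, 0]) cube([250, 1200, 400]);
translate([500, 0, 0]) cube([250, 1200, 600]);
translate([750, 0, 0]) cube([250, 1200, 800]);
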